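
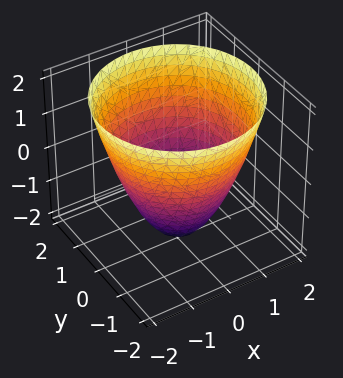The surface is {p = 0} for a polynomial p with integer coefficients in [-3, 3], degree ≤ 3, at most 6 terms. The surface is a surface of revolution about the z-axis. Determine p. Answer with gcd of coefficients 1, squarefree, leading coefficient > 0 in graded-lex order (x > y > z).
First, deg p = 2. The shape is more complex than any degree-1 surface.
Then, symmetries: every cross-section ⟂ z is a circle, so x, y appear only via x² + y².
Next, reading off the gridlines: a circular section at z = 1 has radius between 1 and 2; it meets the z-axis at z = -2 (among the integer gridlines).
Finally, the integer polynomial consistent with all of this is the stated p.

x^2 + y^2 - z - 2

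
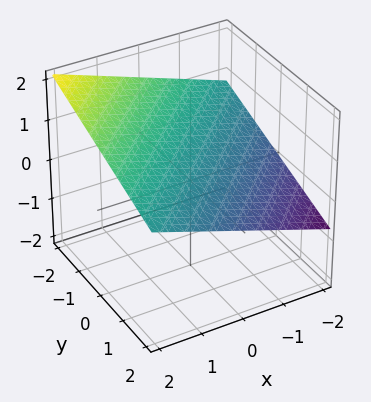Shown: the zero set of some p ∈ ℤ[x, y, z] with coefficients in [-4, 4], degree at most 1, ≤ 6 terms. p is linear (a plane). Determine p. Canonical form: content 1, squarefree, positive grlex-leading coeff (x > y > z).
x - y - 3*z + 2

1. The degree is 1 — the surface is flat (a plane).
2. From the visible intercepts: it meets the y-axis at y = 2 (among the integer gridlines); it meets the x-axis at x = -2 (among the integer gridlines).
3. These observations pin down the coefficients.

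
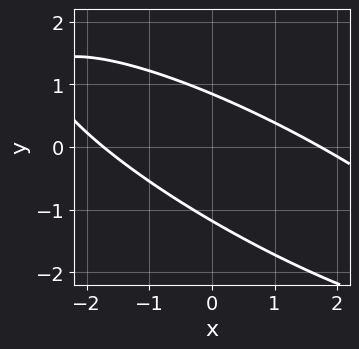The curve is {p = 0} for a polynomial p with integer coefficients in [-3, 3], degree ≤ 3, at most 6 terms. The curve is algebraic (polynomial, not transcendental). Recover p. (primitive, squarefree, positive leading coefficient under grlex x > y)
(a) The degree is 2 — no degree-1 curve has this shape.
(b) The integer polynomial consistent with all of this is the stated p.

x^2 + 3*x*y + 3*y^2 + y - 3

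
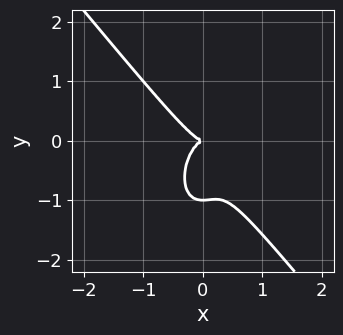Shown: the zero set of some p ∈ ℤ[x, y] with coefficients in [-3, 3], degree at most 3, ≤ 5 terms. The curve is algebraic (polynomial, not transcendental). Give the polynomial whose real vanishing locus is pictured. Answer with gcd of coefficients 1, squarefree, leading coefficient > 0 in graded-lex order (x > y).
3*x^3 + x^2*y + y^3 + y^2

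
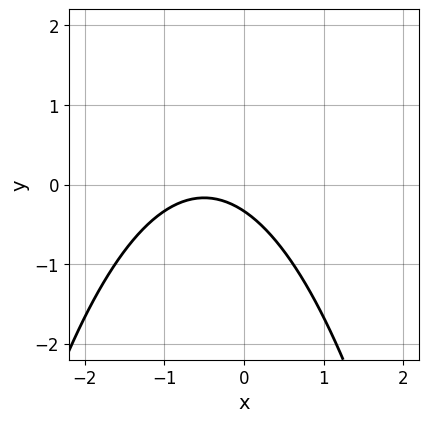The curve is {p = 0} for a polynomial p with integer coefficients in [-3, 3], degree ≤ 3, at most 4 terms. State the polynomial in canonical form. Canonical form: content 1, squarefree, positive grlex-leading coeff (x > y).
1. deg p = 2. No degree-1 curve has this shape.
2. Against the integer gridlines: the curve avoids every integer x-axis point in the box.
3. Assembling these constraints gives the stated polynomial.

2*x^2 + 2*x + 3*y + 1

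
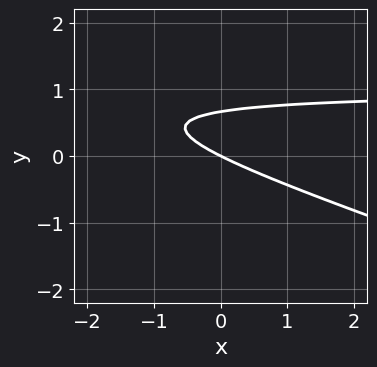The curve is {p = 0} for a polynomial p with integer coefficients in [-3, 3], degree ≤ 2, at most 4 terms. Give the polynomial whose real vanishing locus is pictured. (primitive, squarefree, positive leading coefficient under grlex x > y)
x*y + 3*y^2 - x - 2*y

1. Degree: a generic line meets the curve in up to 2 points, so deg p = 2.
2. From the axis intercepts and sections: it crosses the y-axis at the gridline y = 0; one x-axis crossing is at x = 0.
3. These observations pin down the coefficients.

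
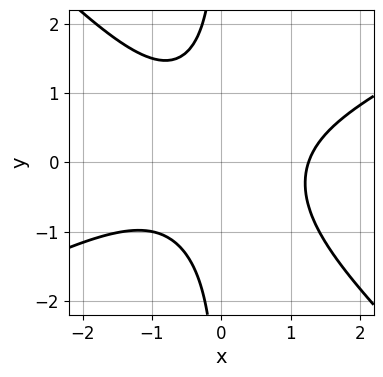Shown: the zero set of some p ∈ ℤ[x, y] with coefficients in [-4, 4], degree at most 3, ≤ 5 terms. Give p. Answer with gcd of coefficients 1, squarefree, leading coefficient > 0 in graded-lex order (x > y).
1. The degree is 3 — a generic line meets the curve in up to 3 points.
2. Checking where it meets the axes: the curve avoids every integer y-axis point in the box.
3. Together with the visible shape, these determine p as stated.

x^3 - x^2*y - 2*x*y^2 - 2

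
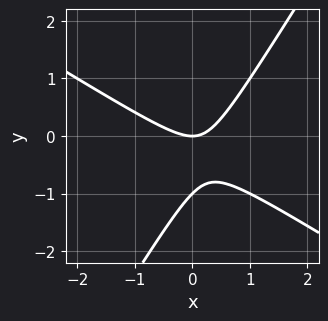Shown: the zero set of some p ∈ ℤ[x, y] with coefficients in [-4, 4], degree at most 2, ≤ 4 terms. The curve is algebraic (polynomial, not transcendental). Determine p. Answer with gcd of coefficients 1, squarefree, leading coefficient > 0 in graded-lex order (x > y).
x^2 + x*y - y^2 - y

1. deg p = 2.
2. From the axis intercepts and sections: one x-axis crossing is at x = 0; among the integer gridlines, it crosses the y-axis at y ∈ {-1, 0}.
3. Fitting integer coefficients to these (and the overall shape) gives p.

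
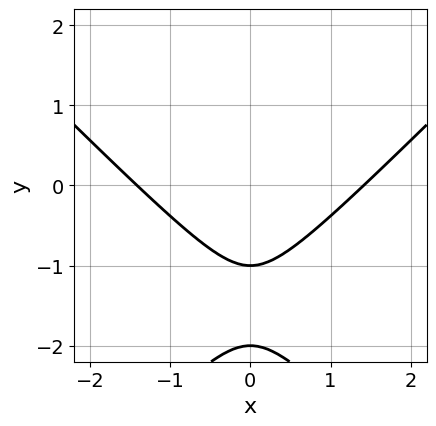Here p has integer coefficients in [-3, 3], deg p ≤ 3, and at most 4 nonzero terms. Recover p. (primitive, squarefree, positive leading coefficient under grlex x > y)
x^2 - y^2 - 3*y - 2

First, deg p = 2. No degree-1 curve has this shape.
Then, symmetries: mirror symmetry x ↦ −x ⇒ only even powers of x.
Next, from the visible intercepts: among the integer gridlines, it crosses the y-axis at y ∈ {-2, -1}.
Finally, putting this together gives p.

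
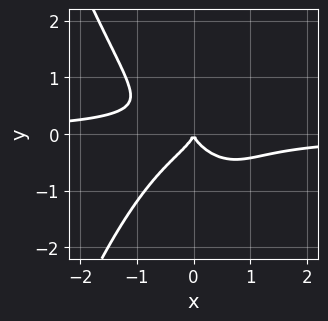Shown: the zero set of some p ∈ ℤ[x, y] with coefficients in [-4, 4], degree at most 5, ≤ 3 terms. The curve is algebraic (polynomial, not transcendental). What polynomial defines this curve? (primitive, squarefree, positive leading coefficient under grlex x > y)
2*x^3*y + 2*y^3 + x^2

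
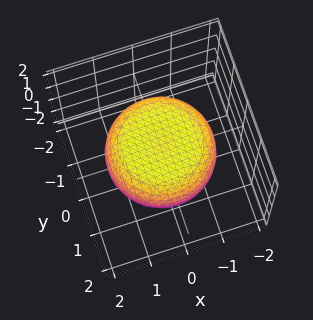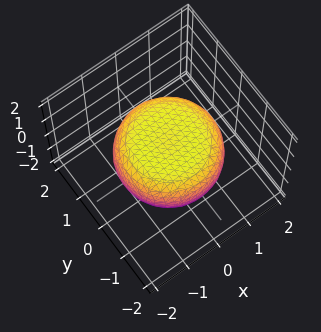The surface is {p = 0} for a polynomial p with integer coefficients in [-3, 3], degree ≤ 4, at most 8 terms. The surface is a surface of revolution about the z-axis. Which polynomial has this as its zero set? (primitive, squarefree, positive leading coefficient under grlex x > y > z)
(a) The degree is 4 — the shape is more complex than any degree-3 surface.
(b) Symmetries: rotational symmetry about the z-axis ⇒ p depends on x, y only through x² + y².
(c) Against the integer gridlines: a circular section at z = 0 has radius between 1 and 2.
(d) Together with the visible shape, these determine p as stated.

x^4 + 2*x^2*y^2 + y^4 - x^2 - y^2 + 3*z^2 - 2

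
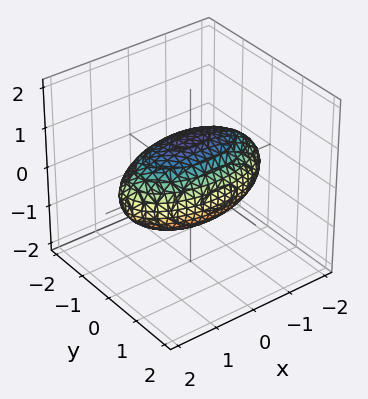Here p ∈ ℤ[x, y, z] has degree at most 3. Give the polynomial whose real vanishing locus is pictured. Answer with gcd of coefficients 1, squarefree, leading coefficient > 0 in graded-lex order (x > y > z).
x^2 + 3*y^2 + 3*z^2 - 3

1. The degree is 2 — a closed, bounded, convex surface; a quadric.
2. Symmetries: the y ↦ −y reflection is a symmetry, so y appears only in even powers; mirror symmetry z ↦ −z ⇒ only even powers of z; it's symmetric under x → −x, forcing even powers of x.
3. From the visible intercepts: the y-axis gridline crossings are at y ∈ {-1, 1}; among the integer gridlines, it crosses the z-axis at z ∈ {-1, 1}.
4. These observations pin down the coefficients.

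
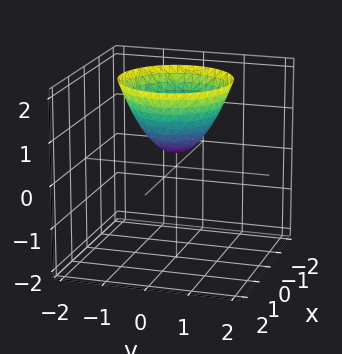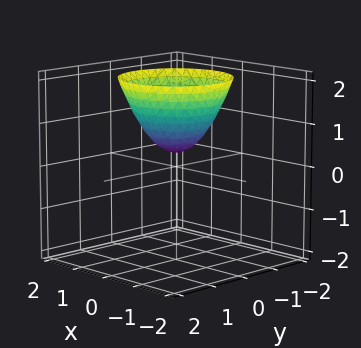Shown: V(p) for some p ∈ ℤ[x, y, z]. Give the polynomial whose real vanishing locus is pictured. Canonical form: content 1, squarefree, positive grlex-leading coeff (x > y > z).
deg p = 2. No degree-1 surface has this shape.
Symmetries: rotational symmetry about the z-axis ⇒ p depends on x, y only through x² + y².
Observable constraints: the surface avoids every integer y-axis point in the box; no x-intercept at any integer in the box; a circular section at z = 2 has radius between 1 and 2.
Assembling these constraints gives the stated polynomial.

3*x^2 + 3*y^2 - 3*z + 1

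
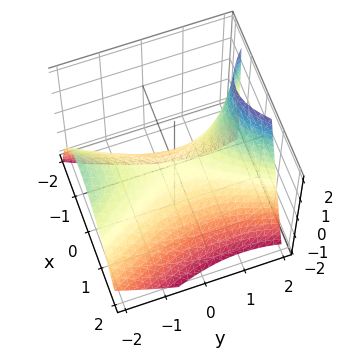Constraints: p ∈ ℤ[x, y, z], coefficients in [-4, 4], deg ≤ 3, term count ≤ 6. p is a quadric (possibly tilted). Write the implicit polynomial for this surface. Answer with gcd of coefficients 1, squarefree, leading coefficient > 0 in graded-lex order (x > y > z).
3*x^2 + x*z - y^2 - y*z + 3*z

The degree is 2 — no degree-1 surface has this shape.
From the axis intercepts and sections: one z-axis crossing is at z = 0; one x-axis crossing is at x = 0; one y-axis crossing is at y = 0.
Assembling these constraints gives the stated polynomial.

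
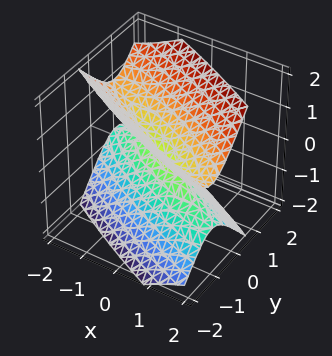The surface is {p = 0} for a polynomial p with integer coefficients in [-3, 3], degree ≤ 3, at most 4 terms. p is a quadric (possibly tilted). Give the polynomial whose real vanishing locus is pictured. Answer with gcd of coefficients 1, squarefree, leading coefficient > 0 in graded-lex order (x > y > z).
x^2 + 3*x*y + 3*y^2 - 2*z^2

1. There are 2 components. Treating them together as one polynomial.
2. deg p = 2. A generic line meets the surface in up to 2 points.
3. From the axis intercepts and sections: one y-axis crossing is at y = 0; one z-axis crossing is at z = 0.
4. The integer polynomial consistent with all of this is the stated p.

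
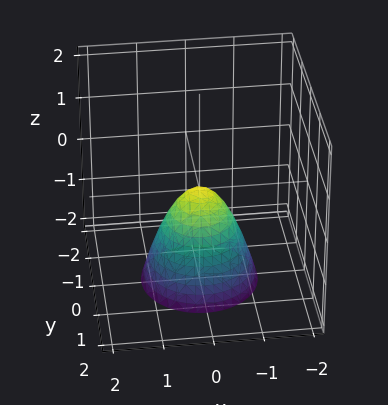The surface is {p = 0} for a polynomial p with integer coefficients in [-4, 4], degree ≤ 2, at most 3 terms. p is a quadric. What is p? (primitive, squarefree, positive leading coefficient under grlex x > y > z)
The degree is 2 — a paraboloid; a quadric.
Symmetry: the z-axis is an axis of rotation, so x and y enter only as x² + y².
Observable constraints: it crosses the y-axis at the gridline y = 0; one z-axis crossing is at z = 0; it crosses the x-axis at the gridline x = 0.
Matching integer coefficients to the picture gives p.

3*x^2 + 3*y^2 + 2*z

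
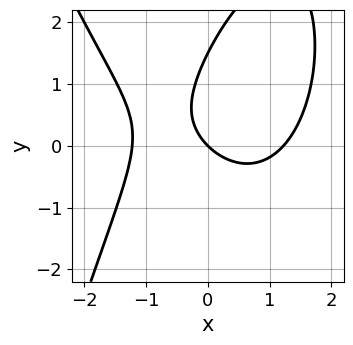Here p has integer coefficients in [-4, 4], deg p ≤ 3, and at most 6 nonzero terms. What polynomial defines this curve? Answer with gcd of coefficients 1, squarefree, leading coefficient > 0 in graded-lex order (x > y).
2*x^3 - 2*x*y + 2*y^2 - 3*x - 3*y

The degree is 3 — a generic line meets the curve in up to 3 points.
Against the integer gridlines: it crosses the y-axis at the gridline y = 0; it crosses the x-axis at the gridline x = 0.
Putting this together gives p.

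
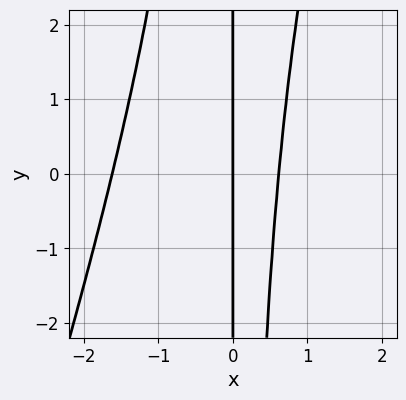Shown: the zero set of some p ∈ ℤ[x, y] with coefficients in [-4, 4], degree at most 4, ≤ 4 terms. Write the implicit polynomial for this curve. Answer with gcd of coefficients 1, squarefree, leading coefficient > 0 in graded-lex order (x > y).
First, the degree is 3 — no degree-2 curve has this shape.
Next, from the visible intercepts: the visible y-axis segment lies entirely on the curve; it crosses the x-axis at the gridline x = 0.
Finally, putting this together gives p.

3*x^3 - x^2*y + 3*x^2 - 3*x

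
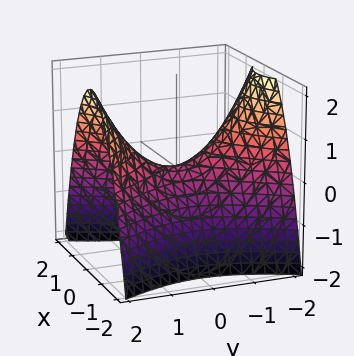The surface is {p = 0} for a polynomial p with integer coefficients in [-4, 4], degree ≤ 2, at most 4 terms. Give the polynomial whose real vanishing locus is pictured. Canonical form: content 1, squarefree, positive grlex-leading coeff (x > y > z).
First, the degree is 2 — a hyperbolic paraboloid; a quadric.
Then, symmetries: the y ↦ −y reflection is a symmetry, so y appears only in even powers; the x ↦ −x reflection is a symmetry, so x appears only in even powers.
Next, reading off the gridlines: it meets the y-axis at y = 0 (among the integer gridlines); it crosses the z-axis at the gridline z = 0.
Finally, assembling these constraints gives the stated polynomial.

2*x^2 - y^2 + 2*z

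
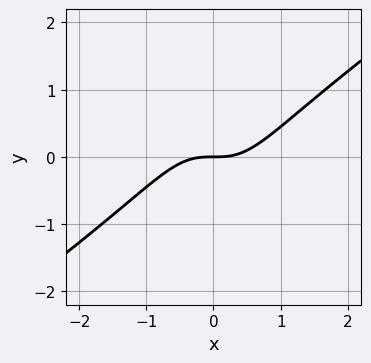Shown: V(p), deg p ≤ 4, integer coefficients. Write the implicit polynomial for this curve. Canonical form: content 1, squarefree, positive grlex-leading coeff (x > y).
2*x^3 - 2*x^2*y - x*y^2 - 2*y

Degree: no degree-2 curve has this shape, so deg p = 3.
Against the integer gridlines: it meets the y-axis at y = 0 (among the integer gridlines); it meets the x-axis at x = 0 (among the integer gridlines).
Matching integer coefficients to the picture gives p.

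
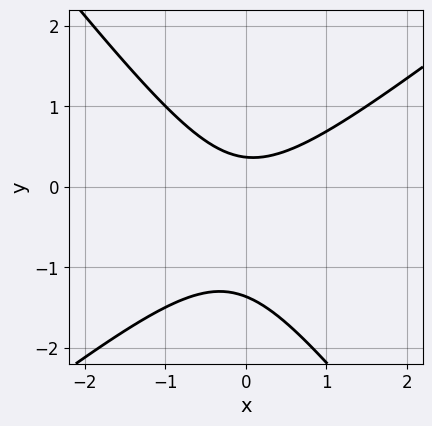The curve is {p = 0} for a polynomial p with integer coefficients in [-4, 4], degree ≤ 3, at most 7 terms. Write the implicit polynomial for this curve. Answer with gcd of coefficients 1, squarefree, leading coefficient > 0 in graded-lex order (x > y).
Degree: no degree-1 curve has this shape, so deg p = 2.
Reading off the gridlines: the curve avoids every integer x-axis point in the box.
These observations pin down the coefficients.

2*x^2 - x*y - 2*y^2 - 2*y + 1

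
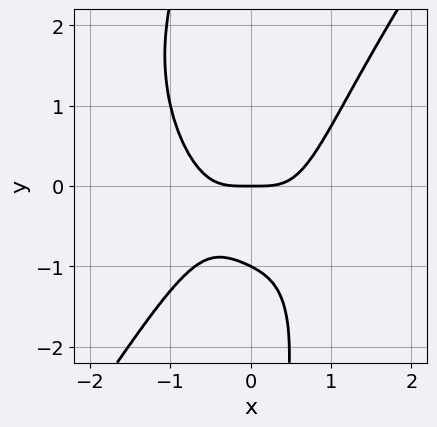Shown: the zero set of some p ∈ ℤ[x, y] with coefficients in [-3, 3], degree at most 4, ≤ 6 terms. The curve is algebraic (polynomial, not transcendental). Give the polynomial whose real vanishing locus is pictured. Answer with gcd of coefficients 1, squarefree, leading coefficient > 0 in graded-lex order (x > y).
3*x^4 - x*y^3 - 2*y^2 - 2*y

(a) deg p = 4.
(b) Reading off the gridlines: the y-axis gridline crossings are at y ∈ {-1, 0}; it crosses the x-axis at the gridline x = 0.
(c) Putting this together gives p.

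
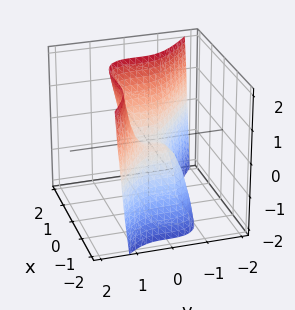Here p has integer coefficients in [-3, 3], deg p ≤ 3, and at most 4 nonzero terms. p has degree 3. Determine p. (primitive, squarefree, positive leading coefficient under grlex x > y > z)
First, the degree is 3 — the shape is more complex than any degree-2 surface.
Then, against the integer gridlines: it crosses the y-axis at the gridline y = 0; it meets the z-axis at z = 0 (among the integer gridlines); among the integer gridlines, it crosses the x-axis at x ∈ {-1, 0}.
Finally, solving for integer coefficients yields p as stated.

x^3 + 2*y^3 + x^2 - z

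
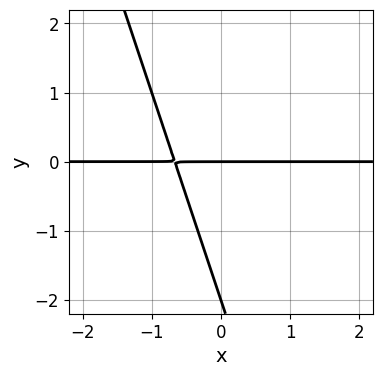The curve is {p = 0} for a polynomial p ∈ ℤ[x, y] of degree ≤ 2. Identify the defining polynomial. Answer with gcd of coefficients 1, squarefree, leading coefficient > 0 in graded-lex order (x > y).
3*x*y + y^2 + 2*y

First, the degree is 2 — no degree-1 curve has this shape.
Next, checking where it meets the axes: the y-axis gridline crossings are at y ∈ {-2, 0}; the visible x-axis segment lies entirely on the curve.
Finally, assembling these constraints gives the stated polynomial.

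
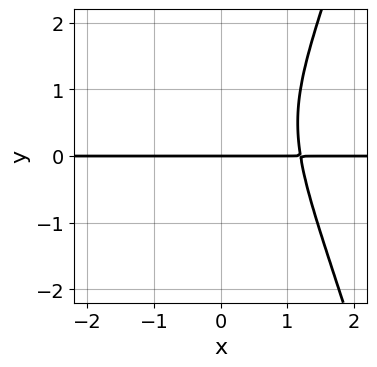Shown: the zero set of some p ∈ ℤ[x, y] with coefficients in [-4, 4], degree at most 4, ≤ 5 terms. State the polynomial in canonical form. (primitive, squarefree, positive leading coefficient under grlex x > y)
2*x^3*y - x^2*y - y^3 + y^2 - 2*y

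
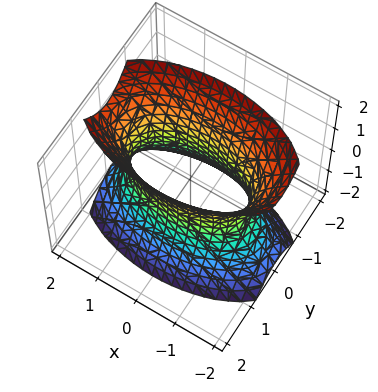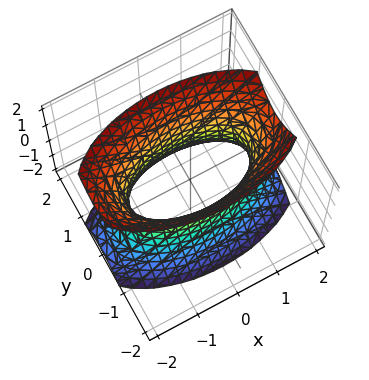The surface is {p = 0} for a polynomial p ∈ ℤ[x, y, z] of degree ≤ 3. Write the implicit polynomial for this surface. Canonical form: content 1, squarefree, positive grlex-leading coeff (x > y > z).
x^2 + 3*y^2 - z^2 - 2

1. The degree is 2 — an hourglass — one-sheet hyperboloid; a quadric.
2. Symmetries: mirror symmetry y ↦ −y ⇒ only even powers of y; it's symmetric under z → −z, forcing even powers of z; mirror symmetry x ↦ −x ⇒ only even powers of x.
3. Observable constraints: no z-intercept at any integer in the box.
4. The integer polynomial consistent with all of this is the stated p.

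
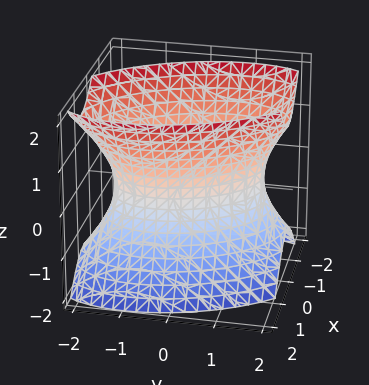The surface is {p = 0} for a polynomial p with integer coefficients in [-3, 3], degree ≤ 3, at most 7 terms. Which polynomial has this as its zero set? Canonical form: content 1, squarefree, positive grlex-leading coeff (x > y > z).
The degree is 2 — no degree-1 surface has this shape.
Reading off the gridlines: the x-axis gridline crossings are at x ∈ {-1, 1}; it misses every integer gridline on the z-axis.
Solving for integer coefficients yields p as stated.

2*x^2 + x*y + y^2 - z^2 - 2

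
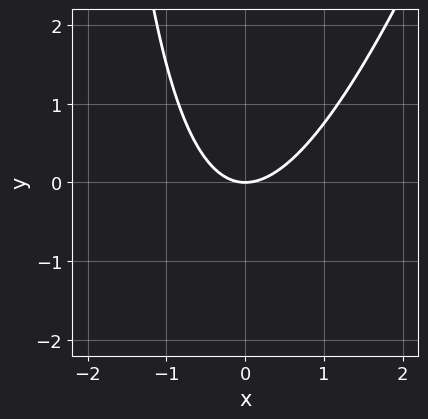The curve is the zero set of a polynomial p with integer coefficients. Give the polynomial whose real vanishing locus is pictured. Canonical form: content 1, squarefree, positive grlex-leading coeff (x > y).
3*x^2 - x*y - 3*y

(a) deg p = 2. No degree-1 curve has this shape.
(b) Checking where it meets the axes: one x-axis crossing is at x = 0; it crosses the y-axis at the gridline y = 0.
(c) Fitting integer coefficients to these (and the overall shape) gives p.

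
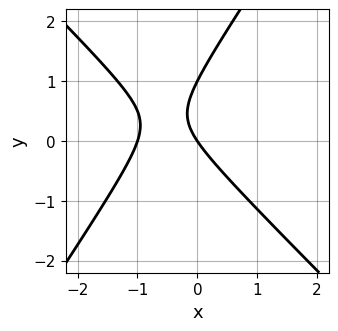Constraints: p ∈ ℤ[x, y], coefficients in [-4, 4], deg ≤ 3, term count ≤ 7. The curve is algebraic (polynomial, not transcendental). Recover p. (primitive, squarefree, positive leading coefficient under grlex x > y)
3*x^2 + x*y - 2*y^2 + 3*x + 2*y

Degree: the shape is more complex than any degree-1 curve, so deg p = 2.
Against the integer gridlines: among the integer gridlines, it crosses the y-axis at y ∈ {0, 1}; among the integer gridlines, it crosses the x-axis at x ∈ {-1, 0}.
Matching integer coefficients to the picture gives p.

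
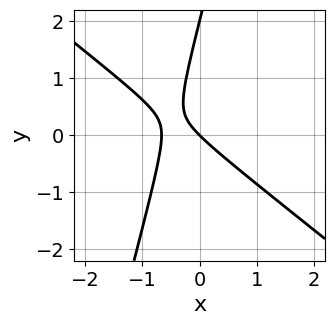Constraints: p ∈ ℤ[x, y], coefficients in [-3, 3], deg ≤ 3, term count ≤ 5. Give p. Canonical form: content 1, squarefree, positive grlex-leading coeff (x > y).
3*x^2 + 3*x*y - y^2 + 2*x + 2*y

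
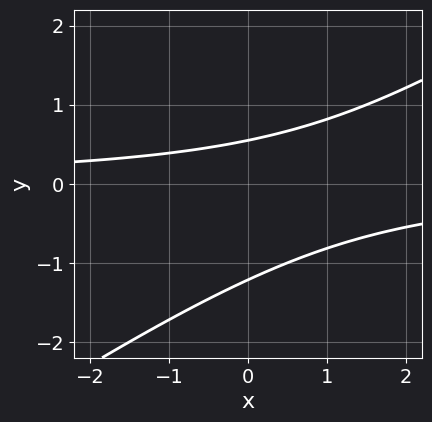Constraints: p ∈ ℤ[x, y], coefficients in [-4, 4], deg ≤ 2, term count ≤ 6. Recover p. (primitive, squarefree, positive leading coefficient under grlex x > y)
2*x*y - 3*y^2 - 2*y + 2

1. The degree is 2 — a generic line meets the curve in up to 2 points.
2. From the axis intercepts and sections: no x-intercept at any integer in the box.
3. Assembling these constraints gives the stated polynomial.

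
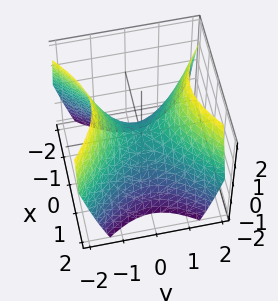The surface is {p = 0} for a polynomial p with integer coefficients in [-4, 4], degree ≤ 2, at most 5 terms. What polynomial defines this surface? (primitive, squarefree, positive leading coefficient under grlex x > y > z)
x^2 - y^2 + z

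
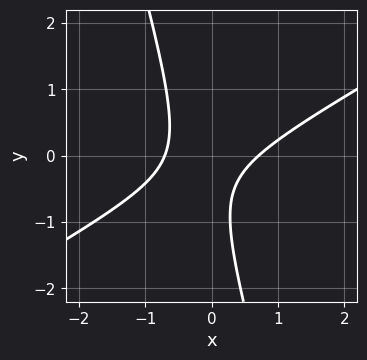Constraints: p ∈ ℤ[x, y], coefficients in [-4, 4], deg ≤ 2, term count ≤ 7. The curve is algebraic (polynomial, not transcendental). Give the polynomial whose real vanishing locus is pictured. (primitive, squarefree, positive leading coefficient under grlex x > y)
deg p = 2.
From the axis intercepts and sections: the curve avoids every integer y-axis point in the box.
Solving for integer coefficients yields p as stated.

2*x^2 - 3*x*y - y^2 - y - 1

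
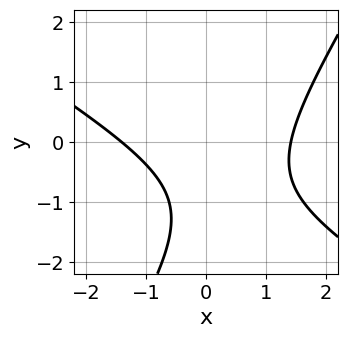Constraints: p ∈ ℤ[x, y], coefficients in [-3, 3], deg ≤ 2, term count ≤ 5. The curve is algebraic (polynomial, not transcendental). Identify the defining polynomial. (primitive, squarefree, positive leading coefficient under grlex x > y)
x^2 + x*y - y^2 - 2*y - 2

First, deg p = 2. No degree-1 curve has this shape.
Next, from the visible intercepts: it misses every integer gridline on the y-axis.
Finally, together with the visible shape, these determine p as stated.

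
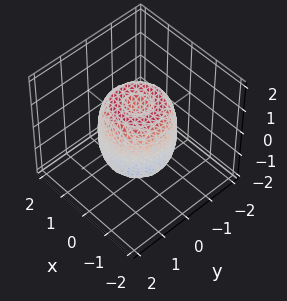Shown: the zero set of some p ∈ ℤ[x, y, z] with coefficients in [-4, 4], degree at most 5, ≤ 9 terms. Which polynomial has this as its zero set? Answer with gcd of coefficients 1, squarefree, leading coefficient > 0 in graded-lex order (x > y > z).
2*x^4 + 4*x^2*y^2 + 2*y^4 - 2*x^2 - 2*y^2 + z^2 - 1

1. deg p = 4.
2. Symmetries: the surface is invariant under rotation about z: p = q(x² + y², z).
3. Against the integer gridlines: among the integer gridlines, it crosses the z-axis at z ∈ {-1, 1}; a circular section at z = 0 has radius between 1 and 2.
4. Fitting integer coefficients to these (and the overall shape) gives p.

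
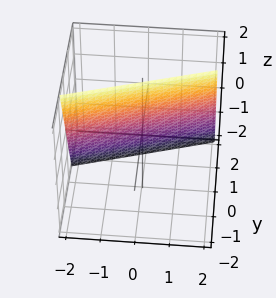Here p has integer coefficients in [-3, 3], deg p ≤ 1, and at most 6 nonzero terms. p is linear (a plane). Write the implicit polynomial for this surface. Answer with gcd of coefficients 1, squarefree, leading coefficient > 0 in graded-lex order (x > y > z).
x - 3*y - z + 2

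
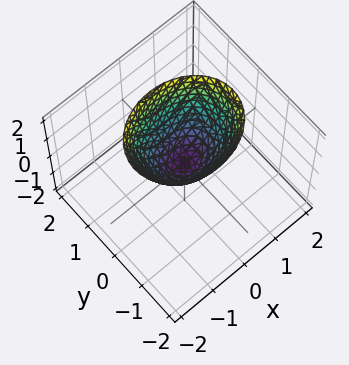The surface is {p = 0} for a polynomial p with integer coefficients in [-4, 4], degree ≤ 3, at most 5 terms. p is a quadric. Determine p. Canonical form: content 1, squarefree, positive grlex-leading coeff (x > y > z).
2*x^2 + 3*y^2 - 2*z

The degree is 2 — a single bowl opening along one axis; a quadric.
Symmetries: mirror symmetry x ↦ −x ⇒ only even powers of x; the y ↦ −y reflection is a symmetry, so y appears only in even powers.
From the visible intercepts: it meets the y-axis at y = 0 (among the integer gridlines); it meets the x-axis at x = 0 (among the integer gridlines).
Assembling these constraints gives the stated polynomial.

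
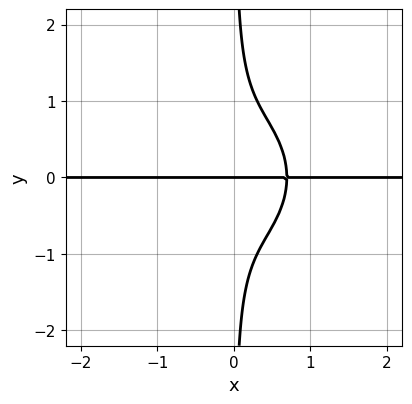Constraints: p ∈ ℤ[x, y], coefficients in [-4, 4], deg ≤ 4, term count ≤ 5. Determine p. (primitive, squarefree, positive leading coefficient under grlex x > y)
3*x^3*y + 3*x*y^3 - y

1. deg p = 4. The shape is more complex than any degree-3 curve.
2. From the axis intercepts and sections: it crosses the y-axis at the gridline y = 0; the visible x-axis segment lies entirely on the curve.
3. The integer polynomial consistent with all of this is the stated p.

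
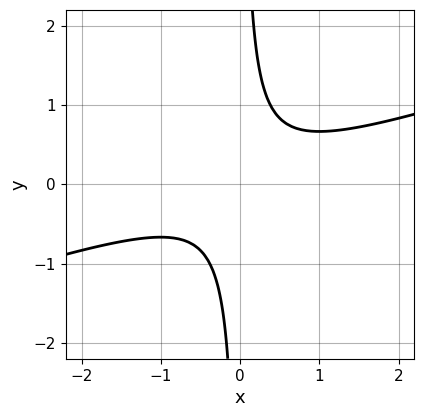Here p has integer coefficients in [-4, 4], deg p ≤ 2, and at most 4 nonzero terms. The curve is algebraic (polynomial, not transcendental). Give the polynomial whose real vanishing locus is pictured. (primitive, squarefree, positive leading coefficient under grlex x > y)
(a) The degree is 2 — no degree-1 curve has this shape.
(b) From the axis intercepts and sections: it misses every integer gridline on the x-axis; the curve avoids every integer y-axis point in the box.
(c) These observations pin down the coefficients.

x^2 - 3*x*y + 1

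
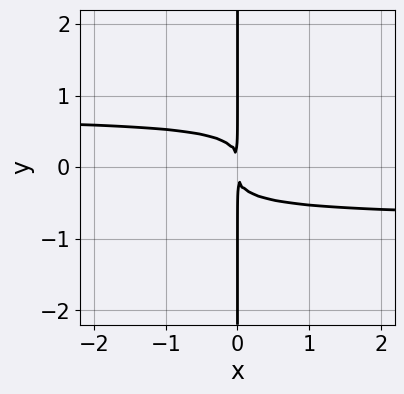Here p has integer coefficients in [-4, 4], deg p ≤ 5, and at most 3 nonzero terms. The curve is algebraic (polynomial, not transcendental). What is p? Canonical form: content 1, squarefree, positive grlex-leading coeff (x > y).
(a) deg p = 4. A generic line meets the curve in up to 4 points.
(b) From the visible intercepts: every point of the y-axis in the box is on the curve.
(c) Together with the visible shape, these determine p as stated.

2*x^2*y^2 - 3*x*y^3 - x^2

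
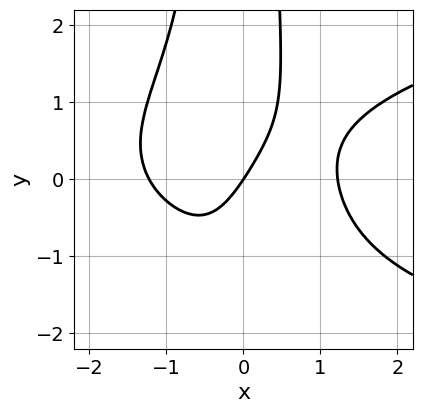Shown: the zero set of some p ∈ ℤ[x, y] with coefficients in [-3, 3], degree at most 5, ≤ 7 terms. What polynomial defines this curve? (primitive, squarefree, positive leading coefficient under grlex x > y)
The degree is 4 — a generic line meets the curve in up to 4 points.
Against the integer gridlines: one x-axis crossing is at x = 0; one y-axis crossing is at y = 0.
The integer polynomial consistent with all of this is the stated p.

2*x^2*y^2 - 2*x^3 + x*y + 3*x - 2*y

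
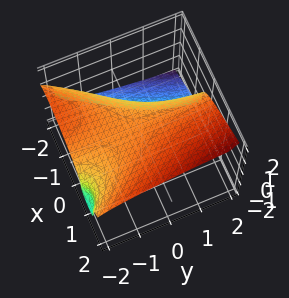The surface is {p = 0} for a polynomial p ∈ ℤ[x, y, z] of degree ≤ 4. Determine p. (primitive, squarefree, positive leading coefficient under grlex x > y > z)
deg p = 3. A generic line meets the surface in up to 3 points.
From the visible intercepts: one z-axis crossing is at z = 1; it crosses the x-axis at the gridline x = -1.
Putting this together gives p.

x^3 - 3*z^3 + 3*x*y + 2*x + 3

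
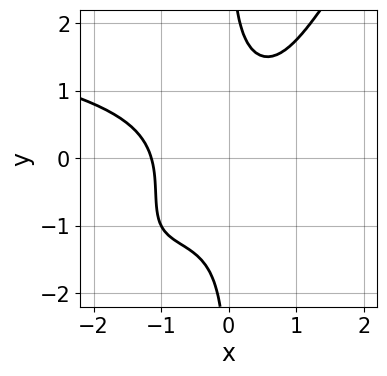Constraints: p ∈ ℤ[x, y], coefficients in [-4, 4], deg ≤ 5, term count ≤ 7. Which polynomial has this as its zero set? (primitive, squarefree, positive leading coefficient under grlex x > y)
3*x^2*y^2 - 2*x*y^3 + 2*x^3 - 2*x*y + 3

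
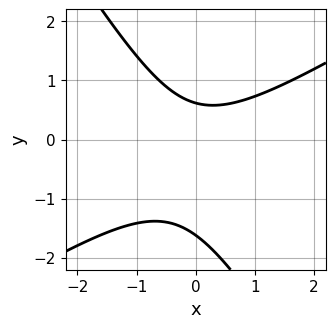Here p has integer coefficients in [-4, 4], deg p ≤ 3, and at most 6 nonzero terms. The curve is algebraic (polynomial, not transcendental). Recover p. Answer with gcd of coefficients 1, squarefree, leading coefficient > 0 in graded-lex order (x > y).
x^2 - x*y - y^2 - y + 1

(a) deg p = 2. A generic line meets the curve in up to 2 points.
(b) Against the integer gridlines: no x-intercept at any integer in the box.
(c) Putting this together gives p.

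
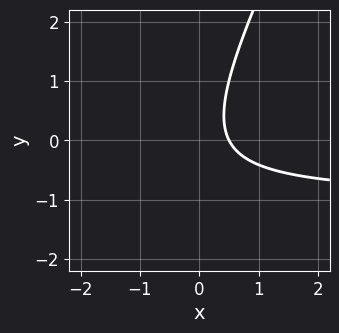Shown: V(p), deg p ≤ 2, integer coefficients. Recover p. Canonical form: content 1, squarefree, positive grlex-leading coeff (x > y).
2*x*y - y^2 + 2*x - 1

1. The degree is 2 — the shape is more complex than any degree-1 curve.
2. From the axis intercepts and sections: it misses every integer gridline on the y-axis.
3. Together with the visible shape, these determine p as stated.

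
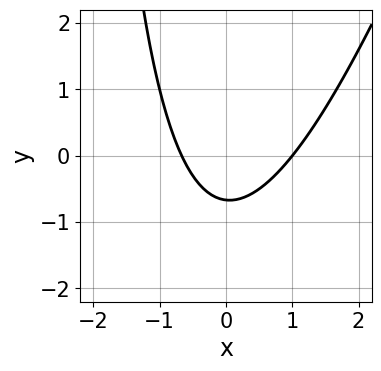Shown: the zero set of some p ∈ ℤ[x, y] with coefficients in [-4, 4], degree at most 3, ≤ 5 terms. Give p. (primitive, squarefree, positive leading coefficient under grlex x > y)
3*x^2 - x*y - x - 3*y - 2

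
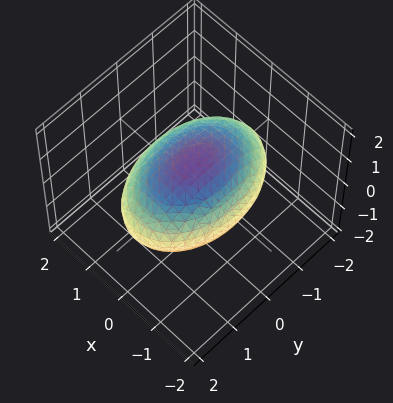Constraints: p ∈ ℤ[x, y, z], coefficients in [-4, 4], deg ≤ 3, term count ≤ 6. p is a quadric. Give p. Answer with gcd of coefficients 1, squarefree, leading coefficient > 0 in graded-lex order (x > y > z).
2*x^2 + y^2 + 3*z^2 - 3

1. deg p = 2. Bounded and convex; a quadric.
2. Symmetries: it's symmetric under x → −x, forcing even powers of x; it's symmetric under z → −z, forcing even powers of z; mirror symmetry y ↦ −y ⇒ only even powers of y.
3. Against the integer gridlines: the z-axis gridline crossings are at z ∈ {-1, 1}.
4. Fitting integer coefficients to these (and the overall shape) gives p.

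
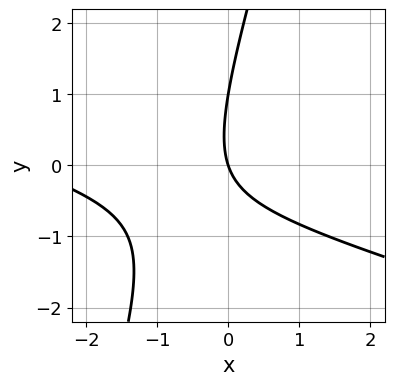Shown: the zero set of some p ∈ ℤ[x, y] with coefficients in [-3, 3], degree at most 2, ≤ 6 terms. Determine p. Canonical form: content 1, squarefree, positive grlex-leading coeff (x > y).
x^2 + 3*x*y - y^2 + 3*x + y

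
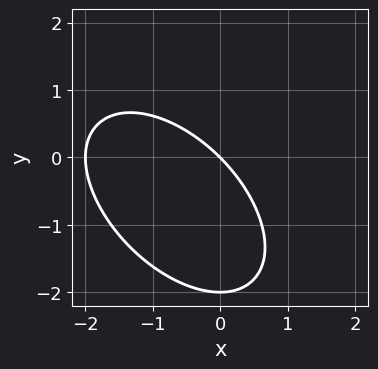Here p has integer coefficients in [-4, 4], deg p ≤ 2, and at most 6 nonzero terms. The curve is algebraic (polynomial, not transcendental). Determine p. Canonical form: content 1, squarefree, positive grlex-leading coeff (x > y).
x^2 + x*y + y^2 + 2*x + 2*y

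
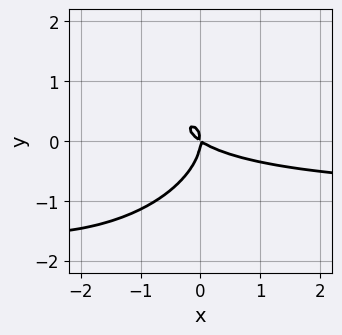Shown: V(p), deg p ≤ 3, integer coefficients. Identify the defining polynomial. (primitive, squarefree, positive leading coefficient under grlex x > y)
The degree is 3 — a generic line meets the curve in up to 3 points.
From the axis intercepts and sections: it crosses the x-axis at the gridline x = 0; it crosses the y-axis at the gridline y = 0.
Matching integer coefficients to the picture gives p.

2*x^2*y - x*y^2 + 3*y^3 + 2*x^2 + 3*x*y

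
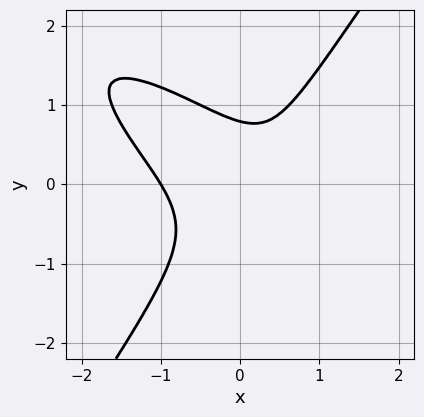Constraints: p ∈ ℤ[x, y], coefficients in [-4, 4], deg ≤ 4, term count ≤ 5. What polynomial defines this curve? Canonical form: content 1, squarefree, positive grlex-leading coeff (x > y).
2*x^3 + 3*x^2*y - 2*y^3 - x + 1

First, deg p = 3. A generic line meets the curve in up to 3 points.
Next, from the axis intercepts and sections: it crosses the x-axis at the gridline x = -1.
Finally, fitting integer coefficients to these (and the overall shape) gives p.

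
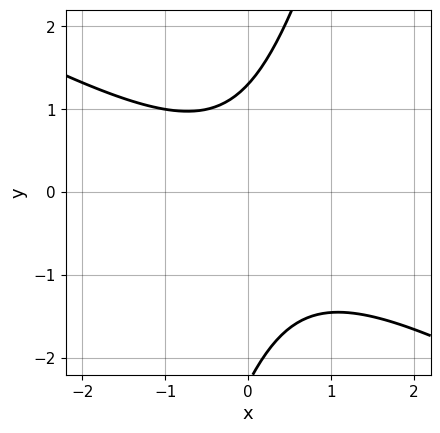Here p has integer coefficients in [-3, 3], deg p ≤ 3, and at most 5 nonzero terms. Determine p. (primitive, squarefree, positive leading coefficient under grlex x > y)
(a) deg p = 2.
(b) From the axis intercepts and sections: the curve avoids every integer x-axis point in the box.
(c) These observations pin down the coefficients.

2*x^2 + 3*x*y - y^2 - y + 3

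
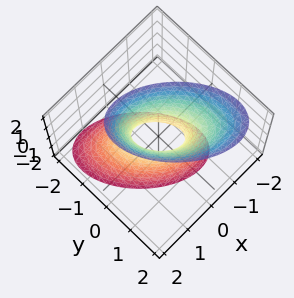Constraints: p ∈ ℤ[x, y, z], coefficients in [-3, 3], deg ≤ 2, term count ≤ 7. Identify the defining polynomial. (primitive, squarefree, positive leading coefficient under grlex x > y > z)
3*x^2 + 3*x*y + 3*y^2 - y*z - z^2 - 1

(a) The degree is 2 — a generic line meets the surface in up to 2 points.
(b) Reading off the gridlines: no z-intercept at any integer in the box.
(c) Matching integer coefficients to the picture gives p.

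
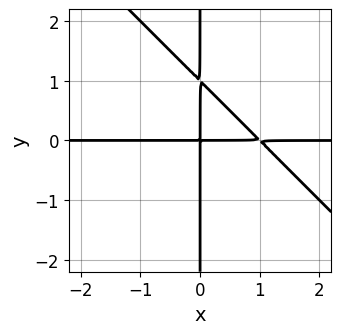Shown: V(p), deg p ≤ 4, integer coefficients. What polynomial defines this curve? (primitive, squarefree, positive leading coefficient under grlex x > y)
First, degree: no degree-2 curve has this shape, so deg p = 3.
Next, observable constraints: the visible y-axis segment lies entirely on the curve; every point of the x-axis in the box is on the curve.
Finally, solving for integer coefficients yields p as stated.

x^2*y + x*y^2 - x*y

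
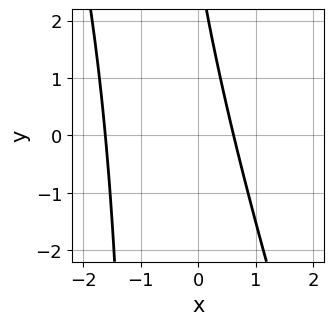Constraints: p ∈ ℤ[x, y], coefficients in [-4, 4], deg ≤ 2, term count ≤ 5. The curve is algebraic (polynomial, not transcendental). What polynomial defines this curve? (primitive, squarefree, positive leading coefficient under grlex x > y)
3*x^2 + x*y + 3*x + y - 3

(a) Degree: the shape is more complex than any degree-1 curve, so deg p = 2.
(b) From the visible intercepts: it misses every integer gridline on the y-axis.
(c) The integer polynomial consistent with all of this is the stated p.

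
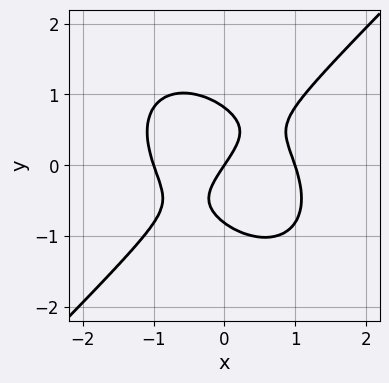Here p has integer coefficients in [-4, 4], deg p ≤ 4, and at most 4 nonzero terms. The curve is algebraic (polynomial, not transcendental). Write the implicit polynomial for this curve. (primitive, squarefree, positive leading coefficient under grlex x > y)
3*x^3 - 3*y^3 - 3*x + 2*y

First, degree: the shape is more complex than any degree-2 curve, so deg p = 3.
Next, checking where it meets the axes: among the integer gridlines, it crosses the x-axis at x ∈ {-1, 0, 1}; it meets the y-axis at y = 0 (among the integer gridlines).
Finally, solving for integer coefficients yields p as stated.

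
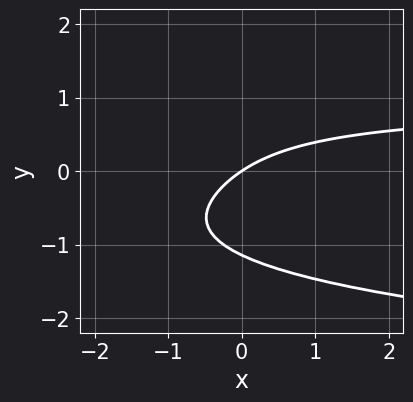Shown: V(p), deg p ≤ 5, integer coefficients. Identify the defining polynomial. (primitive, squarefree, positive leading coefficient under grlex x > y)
2*y^4 + 2*x*y - 2*x + 3*y

1. Degree: the shape is more complex than any degree-3 curve, so deg p = 4.
2. Observable constraints: it crosses the y-axis at the gridline y = 0; it meets the x-axis at x = 0 (among the integer gridlines).
3. Assembling these constraints gives the stated polynomial.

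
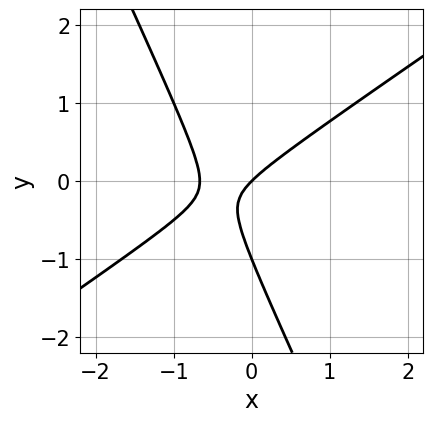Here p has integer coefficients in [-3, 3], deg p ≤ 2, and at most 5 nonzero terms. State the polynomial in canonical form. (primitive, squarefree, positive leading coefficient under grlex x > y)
3*x^2 - 3*x*y - 2*y^2 + 2*x - 2*y

(a) The degree is 2 — the shape is more complex than any degree-1 curve.
(b) Observable constraints: the y-axis gridline crossings are at y ∈ {-1, 0}; one x-axis crossing is at x = 0.
(c) Solving for integer coefficients yields p as stated.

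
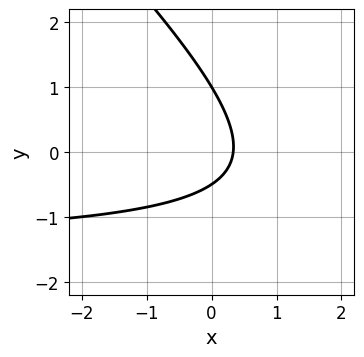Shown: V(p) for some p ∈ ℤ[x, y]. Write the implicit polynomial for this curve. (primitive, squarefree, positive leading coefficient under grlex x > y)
2*x*y + 2*y^2 + 3*x - y - 1

1. deg p = 2. No degree-1 curve has this shape.
2. Against the integer gridlines: one y-axis crossing is at y = 1.
3. Matching integer coefficients to the picture gives p.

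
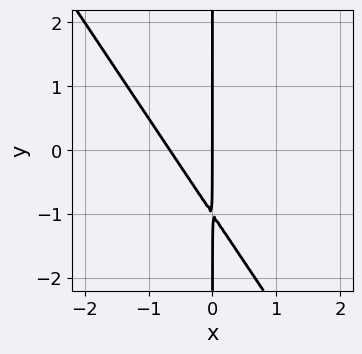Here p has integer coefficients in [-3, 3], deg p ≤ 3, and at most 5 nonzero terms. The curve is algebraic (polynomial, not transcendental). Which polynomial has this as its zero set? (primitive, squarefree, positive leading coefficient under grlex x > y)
3*x^2 + 2*x*y + 2*x

First, the degree is 2 — no degree-1 curve has this shape.
Next, from the visible intercepts: it meets the x-axis at x = 0 (among the integer gridlines); every point of the y-axis in the box is on the curve.
Finally, assembling these constraints gives the stated polynomial.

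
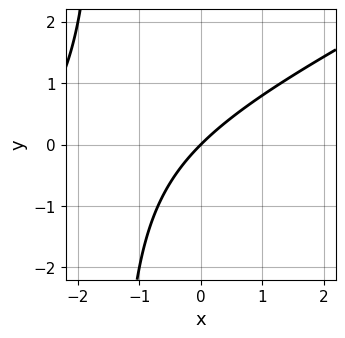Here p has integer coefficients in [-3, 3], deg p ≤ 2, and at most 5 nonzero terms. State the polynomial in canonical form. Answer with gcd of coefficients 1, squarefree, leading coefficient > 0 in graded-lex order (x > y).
(a) deg p = 2. The shape is more complex than any degree-1 curve.
(b) Reading off the gridlines: one x-axis crossing is at x = 0; it meets the y-axis at y = 0 (among the integer gridlines).
(c) Together with the visible shape, these determine p as stated.

x^2 - 2*x*y + 3*x - 3*y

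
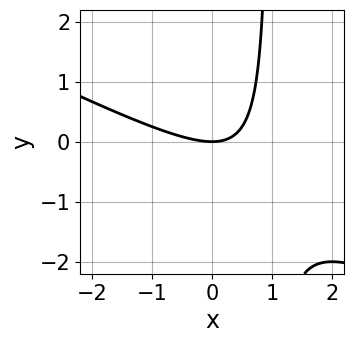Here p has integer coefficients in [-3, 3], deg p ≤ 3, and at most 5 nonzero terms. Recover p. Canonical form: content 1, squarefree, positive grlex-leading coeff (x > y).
The degree is 2 — no degree-1 curve has this shape.
Observable constraints: one y-axis crossing is at y = 0; it crosses the x-axis at the gridline x = 0.
Putting this together gives p.

x^2 + 2*x*y - 2*y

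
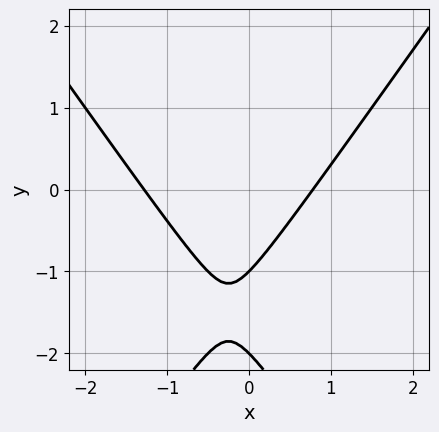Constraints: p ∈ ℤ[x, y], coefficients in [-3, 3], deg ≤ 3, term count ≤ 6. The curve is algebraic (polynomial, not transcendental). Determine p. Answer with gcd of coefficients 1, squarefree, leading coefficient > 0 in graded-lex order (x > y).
2*x^2 - y^2 + x - 3*y - 2

Degree: no degree-1 curve has this shape, so deg p = 2.
Observable constraints: the y-axis gridline crossings are at y ∈ {-2, -1}.
The integer polynomial consistent with all of this is the stated p.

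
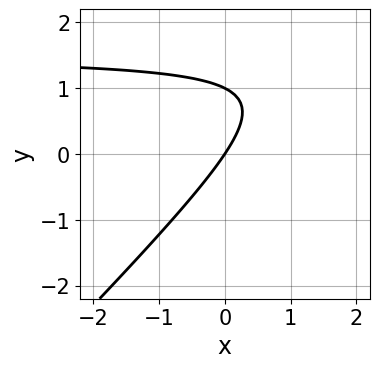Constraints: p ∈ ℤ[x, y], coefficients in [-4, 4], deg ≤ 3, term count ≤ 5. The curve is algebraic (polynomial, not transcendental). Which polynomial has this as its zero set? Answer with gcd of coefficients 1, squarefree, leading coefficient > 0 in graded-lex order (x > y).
Degree: a generic line meets the curve in up to 2 points, so deg p = 2.
Against the integer gridlines: it meets the x-axis at x = 0 (among the integer gridlines); among the integer gridlines, it crosses the y-axis at y ∈ {0, 1}.
Putting this together gives p.

2*x*y - 2*y^2 - 3*x + 2*y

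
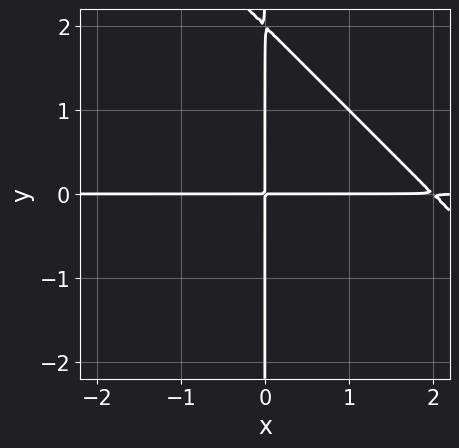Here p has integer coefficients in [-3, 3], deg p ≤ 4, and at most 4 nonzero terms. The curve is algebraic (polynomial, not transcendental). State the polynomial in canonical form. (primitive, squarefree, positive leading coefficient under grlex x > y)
x^2*y + x*y^2 - 2*x*y

First, the degree is 3 — a generic line meets the curve in up to 3 points.
Then, from the axis intercepts and sections: every point of the x-axis in the box is on the curve; every point of the y-axis in the box is on the curve.
Finally, putting this together gives p.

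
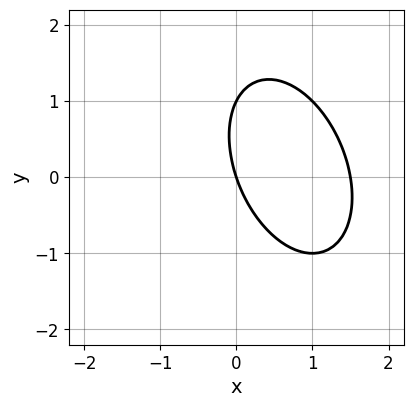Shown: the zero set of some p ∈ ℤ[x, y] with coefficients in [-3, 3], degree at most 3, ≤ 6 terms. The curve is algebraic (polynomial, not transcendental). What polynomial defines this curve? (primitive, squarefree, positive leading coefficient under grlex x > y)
2*x^2 + x*y + y^2 - 3*x - y

First, deg p = 2.
Then, reading off the gridlines: it crosses the x-axis at the gridline x = 0; the y-axis gridline crossings are at y ∈ {0, 1}.
Finally, putting this together gives p.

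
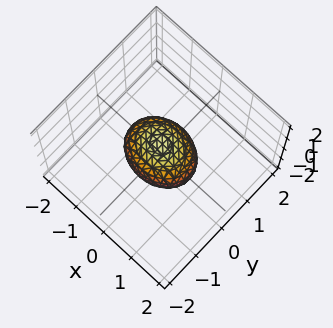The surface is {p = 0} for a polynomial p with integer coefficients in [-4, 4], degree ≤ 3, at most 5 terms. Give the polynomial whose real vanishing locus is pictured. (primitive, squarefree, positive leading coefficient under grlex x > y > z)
First, deg p = 2.
Next, symmetries: it's symmetric under y → −y, forcing even powers of y; it's symmetric under z → −z, forcing even powers of z; the x ↦ −x reflection is a symmetry, so x appears only in even powers.
Then, checking where it meets the axes: among the integer gridlines, it crosses the x-axis at x ∈ {-1, 1}.
Finally, assembling these constraints gives the stated polynomial.

2*x^2 + 3*y^2 + 3*z^2 - 2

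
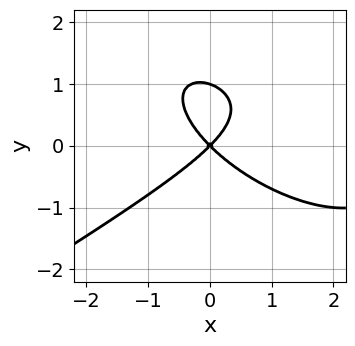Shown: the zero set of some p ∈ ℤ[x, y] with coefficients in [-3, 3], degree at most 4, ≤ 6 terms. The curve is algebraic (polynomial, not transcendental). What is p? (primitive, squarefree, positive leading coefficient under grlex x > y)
1. The degree is 3 — a generic line meets the curve in up to 3 points.
2. Observable constraints: it crosses the x-axis at the gridline x = 0; among the integer gridlines, it crosses the y-axis at y ∈ {0, 1}.
3. These observations pin down the coefficients.

x^3 - x*y^2 - 3*y^3 - 3*x^2 + 3*y^2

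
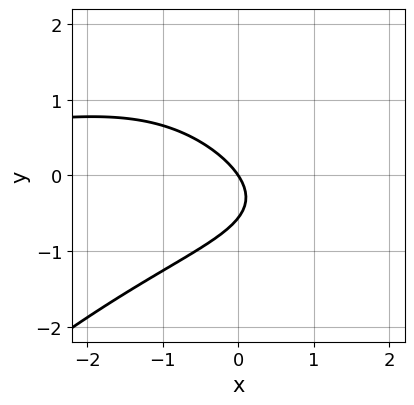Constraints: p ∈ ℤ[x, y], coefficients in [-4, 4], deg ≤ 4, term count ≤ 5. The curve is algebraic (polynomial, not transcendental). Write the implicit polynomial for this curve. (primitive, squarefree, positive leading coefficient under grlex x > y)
x^2*y - y^3 + 3*y^2 + 3*x + 2*y

(a) deg p = 3.
(b) Observable constraints: it crosses the x-axis at the gridline x = 0; it meets the y-axis at y = 0 (among the integer gridlines).
(c) Assembling these constraints gives the stated polynomial.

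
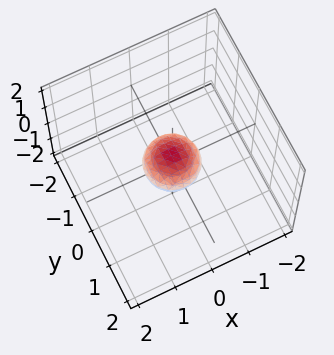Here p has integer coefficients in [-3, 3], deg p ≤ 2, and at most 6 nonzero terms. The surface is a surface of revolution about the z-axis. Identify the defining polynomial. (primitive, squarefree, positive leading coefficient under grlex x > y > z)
First, deg p = 2.
Next, symmetries: every cross-section ⟂ z is a circle, so x, y appear only via x² + y².
Next, from the visible intercepts: a circular section at z = 0 has radius between 0 and 1.
Finally, these observations pin down the coefficients.

2*x^2 + 2*y^2 + 3*z^2 - 1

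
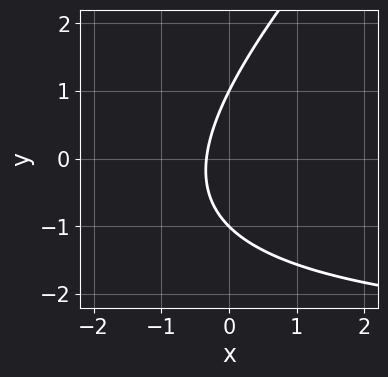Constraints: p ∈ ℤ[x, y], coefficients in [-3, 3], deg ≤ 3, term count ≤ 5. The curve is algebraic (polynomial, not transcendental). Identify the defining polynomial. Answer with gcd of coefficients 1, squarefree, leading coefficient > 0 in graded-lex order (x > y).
x*y - y^2 + 3*x + 1

1. deg p = 2. A generic line meets the curve in up to 2 points.
2. From the visible intercepts: among the integer gridlines, it crosses the y-axis at y ∈ {-1, 1}.
3. Fitting integer coefficients to these (and the overall shape) gives p.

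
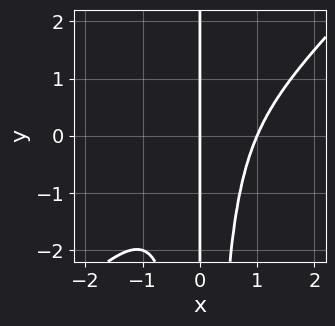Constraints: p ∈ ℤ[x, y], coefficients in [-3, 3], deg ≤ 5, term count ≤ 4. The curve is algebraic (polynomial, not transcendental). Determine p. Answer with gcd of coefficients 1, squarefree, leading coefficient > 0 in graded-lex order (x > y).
3*x^4 - 3*x^3*y - x^3 - 2*x

First, deg p = 4.
Next, checking where it meets the axes: the x-axis gridline crossings are at x ∈ {0, 1}; every point of the y-axis in the box is on the curve.
Finally, together with the visible shape, these determine p as stated.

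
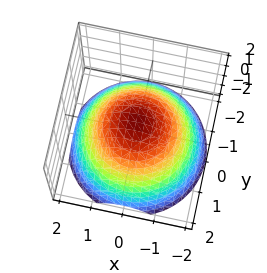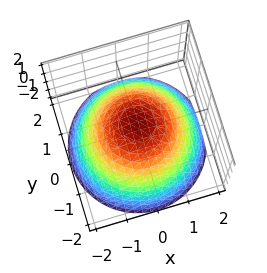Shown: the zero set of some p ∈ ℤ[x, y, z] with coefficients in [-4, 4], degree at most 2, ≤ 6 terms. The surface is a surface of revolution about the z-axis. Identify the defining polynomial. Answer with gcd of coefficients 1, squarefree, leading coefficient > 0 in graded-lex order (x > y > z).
2*x^2 + 2*y^2 + 3*z - 3

First, deg p = 2.
Next, symmetries: the surface is invariant under rotation about z: p = q(x² + y², z).
Then, observable constraints: one z-axis crossing is at z = 1; a circular section at z = -1 has radius between 1 and 2.
Finally, solving for integer coefficients yields p as stated.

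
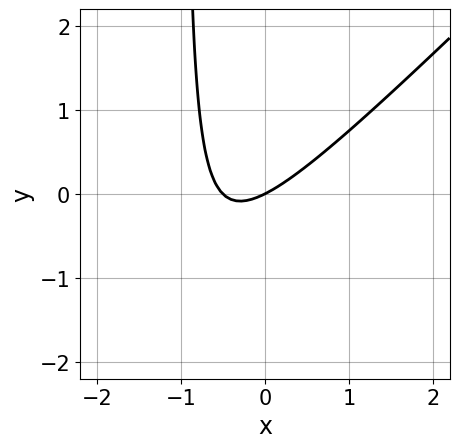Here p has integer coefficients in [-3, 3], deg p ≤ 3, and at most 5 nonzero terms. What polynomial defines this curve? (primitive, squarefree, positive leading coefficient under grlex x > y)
2*x^2 - 2*x*y + x - 2*y

(a) deg p = 2. A generic line meets the curve in up to 2 points.
(b) From the axis intercepts and sections: one x-axis crossing is at x = 0; it crosses the y-axis at the gridline y = 0.
(c) The integer polynomial consistent with all of this is the stated p.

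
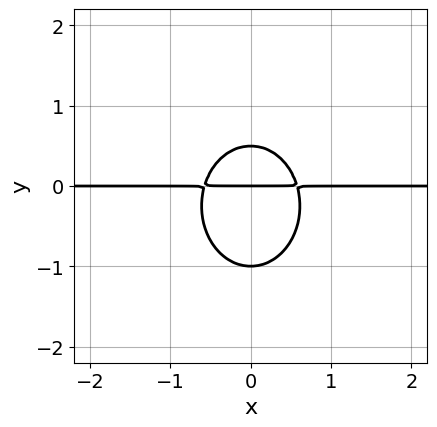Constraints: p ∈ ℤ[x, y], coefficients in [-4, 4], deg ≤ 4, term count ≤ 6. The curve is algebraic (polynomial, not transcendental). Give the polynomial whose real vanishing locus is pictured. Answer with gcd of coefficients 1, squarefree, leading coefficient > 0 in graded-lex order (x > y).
(a) deg p = 3.
(b) Symmetries: mirror symmetry x ↦ −x ⇒ only even powers of x.
(c) Checking where it meets the axes: among the integer gridlines, it crosses the y-axis at y ∈ {-1, 0}; the visible x-axis segment lies entirely on the curve.
(d) The integer polynomial consistent with all of this is the stated p.

3*x^2*y + 2*y^3 + y^2 - y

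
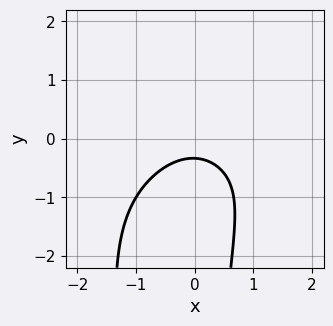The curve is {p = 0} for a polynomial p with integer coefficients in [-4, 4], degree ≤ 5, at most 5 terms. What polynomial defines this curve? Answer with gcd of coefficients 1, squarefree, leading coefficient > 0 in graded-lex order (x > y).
x^2*y^2 + x*y^2 + 2*x^2 + 3*y + 1

deg p = 4.
Reading off the gridlines: it misses every integer gridline on the x-axis.
Solving for integer coefficients yields p as stated.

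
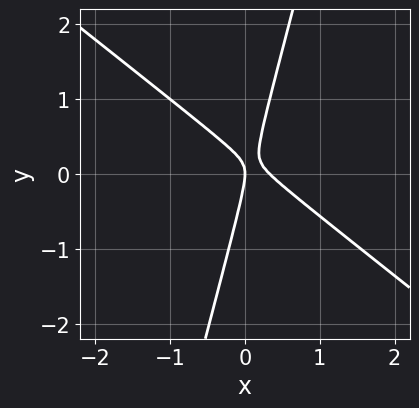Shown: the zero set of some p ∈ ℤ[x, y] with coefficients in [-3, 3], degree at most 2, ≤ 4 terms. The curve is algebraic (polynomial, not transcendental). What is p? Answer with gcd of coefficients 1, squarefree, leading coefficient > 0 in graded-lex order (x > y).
First, degree: a generic line meets the curve in up to 2 points, so deg p = 2.
Then, checking where it meets the axes: one y-axis crossing is at y = 0; it crosses the x-axis at the gridline x = 0.
Finally, matching integer coefficients to the picture gives p.

3*x^2 + 3*x*y - y^2 - x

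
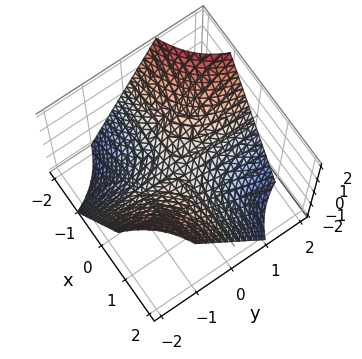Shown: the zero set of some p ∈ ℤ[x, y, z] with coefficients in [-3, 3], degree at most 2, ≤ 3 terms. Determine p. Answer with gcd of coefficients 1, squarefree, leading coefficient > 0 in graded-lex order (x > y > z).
x*y + z

1. deg p = 2. A saddle surface; a quadric.
2. From the axis intercepts and sections: the visible y-axis segment lies entirely on the surface; every point of the x-axis in the box is on the surface.
3. Together with the visible shape, these determine p as stated.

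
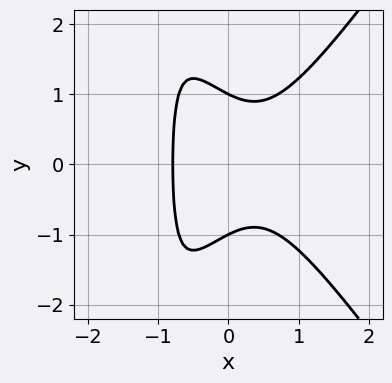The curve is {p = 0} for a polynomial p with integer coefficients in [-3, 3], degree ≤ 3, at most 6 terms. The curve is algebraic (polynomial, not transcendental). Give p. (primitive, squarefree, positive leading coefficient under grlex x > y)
1. Degree: no degree-2 curve has this shape, so deg p = 3.
2. Symmetries: the y ↦ −y reflection is a symmetry, so y appears only in even powers.
3. From the visible intercepts: among the integer gridlines, it crosses the y-axis at y ∈ {-1, 1}.
4. Assembling these constraints gives the stated polynomial.

2*x^3 - x*y^2 - y^2 + 1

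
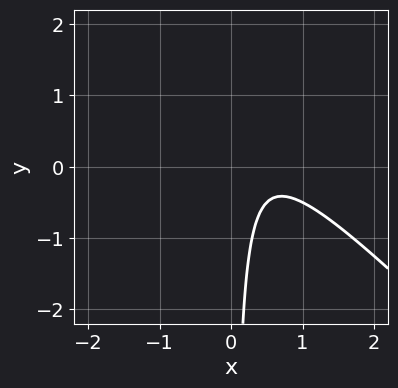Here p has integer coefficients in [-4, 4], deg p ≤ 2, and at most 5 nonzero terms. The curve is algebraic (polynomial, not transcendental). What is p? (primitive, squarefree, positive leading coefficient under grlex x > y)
(a) deg p = 2.
(b) From the axis intercepts and sections: no x-intercept at any integer in the box; it misses every integer gridline on the y-axis.
(c) The integer polynomial consistent with all of this is the stated p.

2*x^2 + 2*x*y - 2*x + 1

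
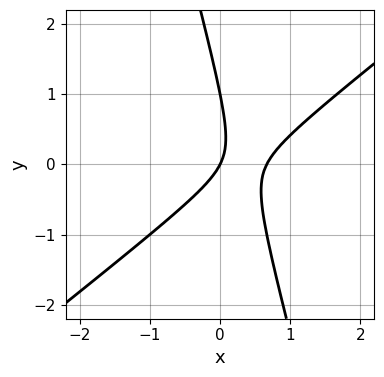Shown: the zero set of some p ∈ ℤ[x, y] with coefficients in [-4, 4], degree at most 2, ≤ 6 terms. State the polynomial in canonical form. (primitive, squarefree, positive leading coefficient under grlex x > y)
3*x^2 - 3*x*y - y^2 - 2*x + y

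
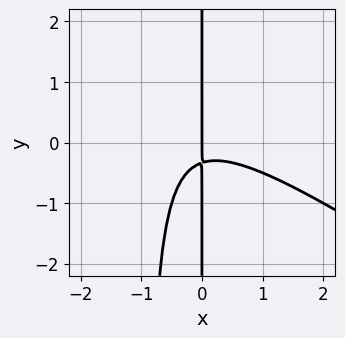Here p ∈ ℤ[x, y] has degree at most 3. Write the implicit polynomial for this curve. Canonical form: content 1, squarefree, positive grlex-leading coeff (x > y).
The degree is 3 — a generic line meets the curve in up to 3 points.
From the axis intercepts and sections: the visible y-axis segment lies entirely on the curve; one x-axis crossing is at x = 0.
Together with the visible shape, these determine p as stated.

2*x^3 + 3*x^2*y + 3*x*y + x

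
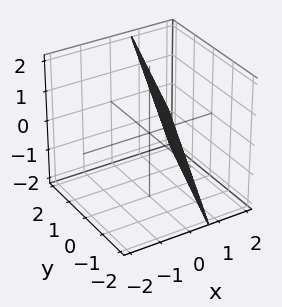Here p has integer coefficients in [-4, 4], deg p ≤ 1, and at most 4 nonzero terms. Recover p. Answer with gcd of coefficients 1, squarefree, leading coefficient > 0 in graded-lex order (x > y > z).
3*x - y + z - 2

(a) Degree: every cross-section is a straight line — this is a plane, so deg p = 1.
(b) Observable constraints: one y-axis crossing is at y = -2; it meets the z-axis at z = 2 (among the integer gridlines).
(c) Assembling these constraints gives the stated polynomial.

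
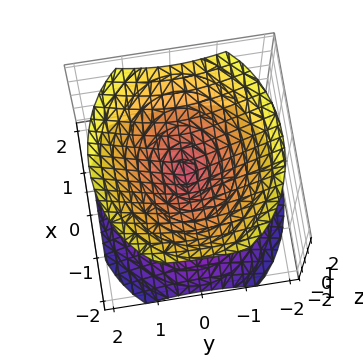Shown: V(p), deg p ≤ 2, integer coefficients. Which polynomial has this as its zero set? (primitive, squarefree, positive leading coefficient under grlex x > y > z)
The picture has 2 separate pieces. They look like related sheets of one shape, so recover p as a whole.
The degree is 2 — two nappes meeting at a single point; a quadric.
Symmetries: it's symmetric under x → −x, forcing even powers of x; the y ↦ −y reflection is a symmetry, so y appears only in even powers; it's symmetric under z → −z, forcing even powers of z.
From the visible intercepts: one y-axis crossing is at y = 0; it meets the z-axis at z = 0 (among the integer gridlines); one x-axis crossing is at x = 0.
The integer polynomial consistent with all of this is the stated p.

2*x^2 + 3*y^2 - 3*z^2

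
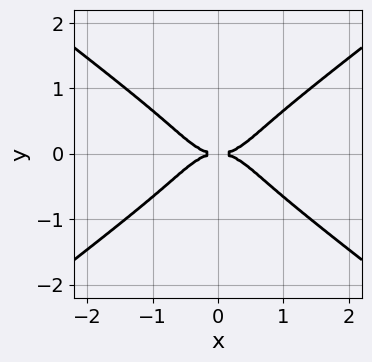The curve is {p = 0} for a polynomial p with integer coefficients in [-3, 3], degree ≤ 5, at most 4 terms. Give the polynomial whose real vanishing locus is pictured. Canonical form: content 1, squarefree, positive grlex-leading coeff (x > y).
x^4 - 3*y^4 - y^2

(a) Degree: no degree-3 curve has this shape, so deg p = 4.
(b) Symmetries: it's symmetric under x → −x, forcing even powers of x; the y ↦ −y reflection is a symmetry, so y appears only in even powers.
(c) Checking where it meets the axes: it meets the x-axis at x = 0 (among the integer gridlines); it crosses the y-axis at the gridline y = 0.
(d) Assembling these constraints gives the stated polynomial.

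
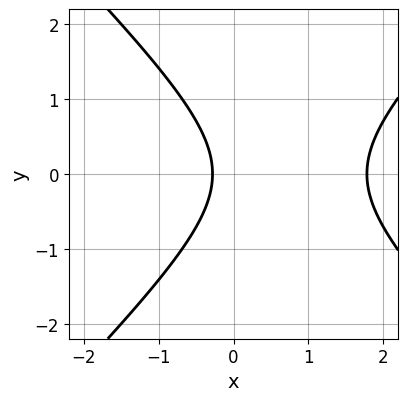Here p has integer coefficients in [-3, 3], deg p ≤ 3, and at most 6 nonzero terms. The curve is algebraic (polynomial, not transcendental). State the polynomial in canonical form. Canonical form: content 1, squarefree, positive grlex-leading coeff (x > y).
(a) The degree is 2 — a generic line meets the curve in up to 2 points.
(b) Symmetries: it's symmetric under y → −y, forcing even powers of y.
(c) Reading off the gridlines: the curve avoids every integer y-axis point in the box.
(d) Assembling these constraints gives the stated polynomial.

2*x^2 - 2*y^2 - 3*x - 1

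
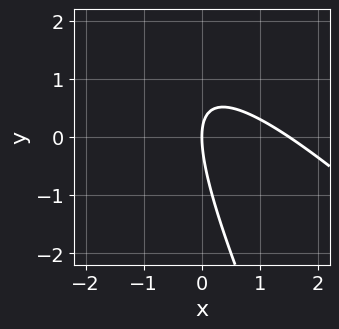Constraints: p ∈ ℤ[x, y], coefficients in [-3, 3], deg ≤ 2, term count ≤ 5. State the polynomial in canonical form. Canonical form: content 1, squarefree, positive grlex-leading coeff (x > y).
2*x^2 + 3*x*y + y^2 - 3*x

The degree is 2 — a generic line meets the curve in up to 2 points.
From the visible intercepts: it meets the x-axis at x = 0 (among the integer gridlines); it crosses the y-axis at the gridline y = 0.
Assembling these constraints gives the stated polynomial.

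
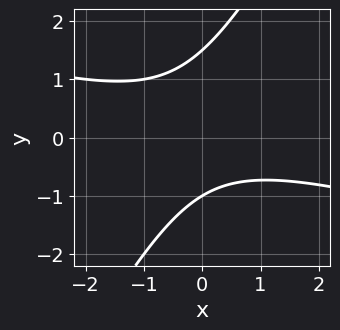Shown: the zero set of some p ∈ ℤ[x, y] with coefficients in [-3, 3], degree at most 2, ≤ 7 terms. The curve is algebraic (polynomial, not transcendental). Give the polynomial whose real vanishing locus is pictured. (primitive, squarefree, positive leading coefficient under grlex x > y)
First, deg p = 2. The shape is more complex than any degree-1 curve.
Next, checking where it meets the axes: the curve avoids every integer x-axis point in the box; it crosses the y-axis at the gridline y = -1.
Finally, fitting integer coefficients to these (and the overall shape) gives p.

x^2 + 3*x*y - 2*y^2 + y + 3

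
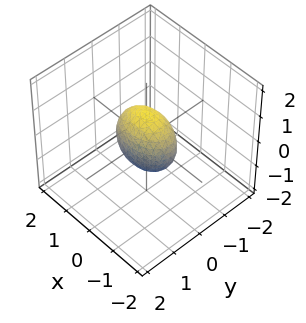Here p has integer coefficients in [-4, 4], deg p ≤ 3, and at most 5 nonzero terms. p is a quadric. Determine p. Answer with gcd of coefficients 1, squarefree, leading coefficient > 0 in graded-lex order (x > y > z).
(a) deg p = 2.
(b) Symmetries: the x ↦ −x reflection is a symmetry, so x appears only in even powers; mirror symmetry z ↦ −z ⇒ only even powers of z; mirror symmetry y ↦ −y ⇒ only even powers of y.
(c) Observable constraints: the x-axis gridline crossings are at x ∈ {-1, 1}; the z-axis gridline crossings are at z ∈ {-1, 1}.
(d) Solving for integer coefficients yields p as stated.

x^2 + 2*y^2 + z^2 - 1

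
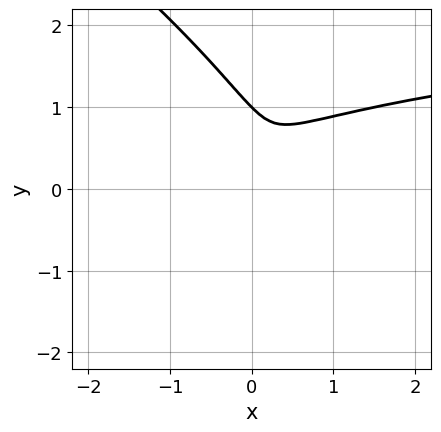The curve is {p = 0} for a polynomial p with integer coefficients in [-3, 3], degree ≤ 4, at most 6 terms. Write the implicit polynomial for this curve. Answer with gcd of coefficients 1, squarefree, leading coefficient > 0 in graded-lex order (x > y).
First, deg p = 3. A generic line meets the curve in up to 3 points.
Next, observable constraints: it crosses the y-axis at the gridline y = 1.
Finally, matching integer coefficients to the picture gives p.

x^2*y + 3*x*y^2 + 3*y^3 - 3*x^2 - 3*y^2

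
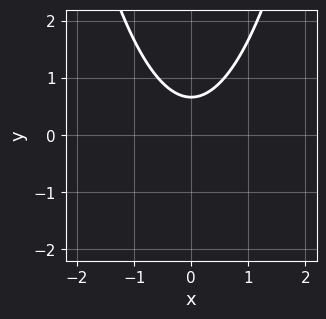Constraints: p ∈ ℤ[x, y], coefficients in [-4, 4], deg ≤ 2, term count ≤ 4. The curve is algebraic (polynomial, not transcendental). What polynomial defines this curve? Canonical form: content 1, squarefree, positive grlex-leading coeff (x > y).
(a) The degree is 2 — the shape is more complex than any degree-1 curve.
(b) Symmetries: it's symmetric under x → −x, forcing even powers of x.
(c) Against the integer gridlines: the curve avoids every integer x-axis point in the box.
(d) Assembling these constraints gives the stated polynomial.

3*x^2 - 3*y + 2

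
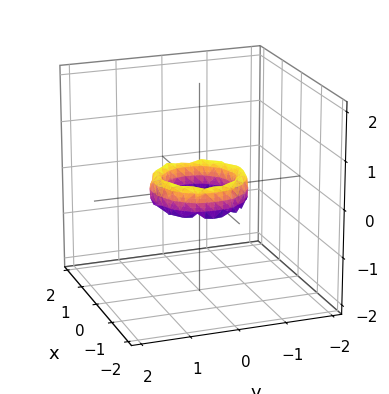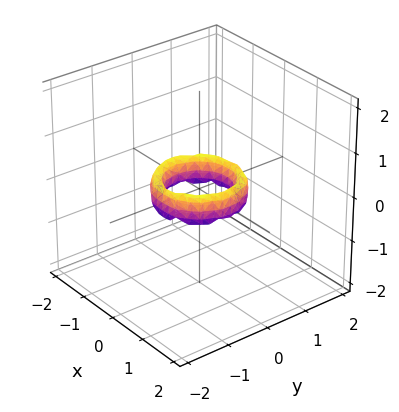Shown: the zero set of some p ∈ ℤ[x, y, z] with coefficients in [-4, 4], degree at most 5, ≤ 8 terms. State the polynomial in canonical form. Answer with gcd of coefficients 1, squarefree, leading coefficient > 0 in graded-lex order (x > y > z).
2*x^4 + 4*x^2*y^2 + 2*y^4 - 3*x^2 - 3*y^2 + z^2 + 1

(a) Degree: the shape is more complex than any degree-3 surface, so deg p = 4.
(b) By symmetry, the z-axis is an axis of rotation, so x and y enter only as x² + y².
(c) Against the integer gridlines: among the integer gridlines, it crosses the x-axis at x ∈ {-1, 1}; a circular section at z = 0 has radius between 0 and 1; it misses every integer gridline on the z-axis.
(d) The integer polynomial consistent with all of this is the stated p. Check: (0, 1, 0) on the y-axis lies on the surface, and p(0, 1, 0) = 0. ✓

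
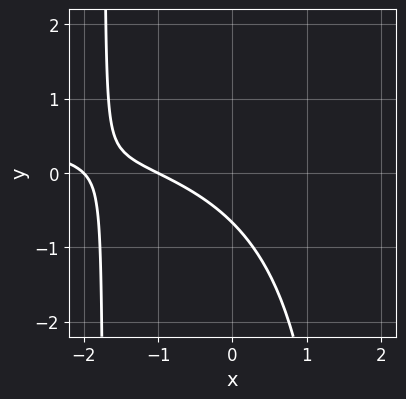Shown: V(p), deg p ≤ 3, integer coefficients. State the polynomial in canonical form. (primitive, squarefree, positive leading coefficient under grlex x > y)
x^2*y - x^2 - 3*x - 3*y - 2

(a) Degree: no degree-2 curve has this shape, so deg p = 3.
(b) Observable constraints: the x-axis gridline crossings are at x ∈ {-2, -1}.
(c) Fitting integer coefficients to these (and the overall shape) gives p.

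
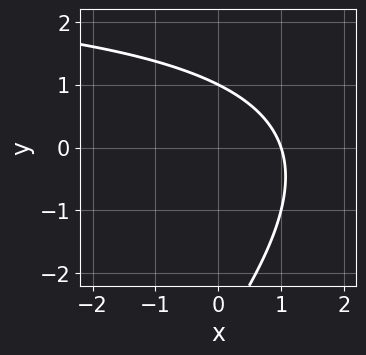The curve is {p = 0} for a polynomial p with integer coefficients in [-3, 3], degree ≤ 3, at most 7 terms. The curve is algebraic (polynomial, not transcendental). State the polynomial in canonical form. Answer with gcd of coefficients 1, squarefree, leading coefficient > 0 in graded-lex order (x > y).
x*y - y^2 - 3*x - 2*y + 3

First, deg p = 2. No degree-1 curve has this shape.
Next, against the integer gridlines: one x-axis crossing is at x = 1; one y-axis crossing is at y = 1.
Finally, matching integer coefficients to the picture gives p.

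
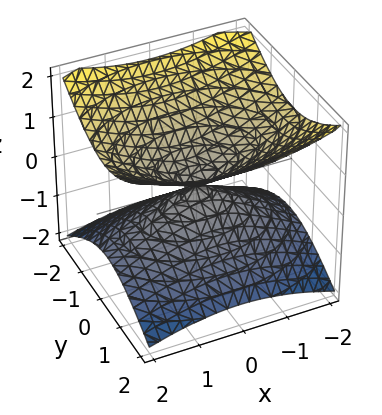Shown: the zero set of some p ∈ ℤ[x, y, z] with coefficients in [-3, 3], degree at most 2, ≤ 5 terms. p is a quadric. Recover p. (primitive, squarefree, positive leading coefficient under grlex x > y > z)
x^2 + 2*y^2 - 3*z^2

Degree: a double cone through the origin; a quadric, so deg p = 2.
Symmetries: it's symmetric under z → −z, forcing even powers of z; the x ↦ −x reflection is a symmetry, so x appears only in even powers; the y ↦ −y reflection is a symmetry, so y appears only in even powers.
Reading off the gridlines: it crosses the y-axis at the gridline y = 0; one z-axis crossing is at z = 0.
Fitting integer coefficients to these (and the overall shape) gives p.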